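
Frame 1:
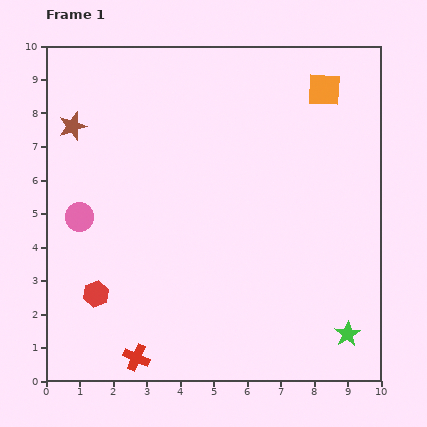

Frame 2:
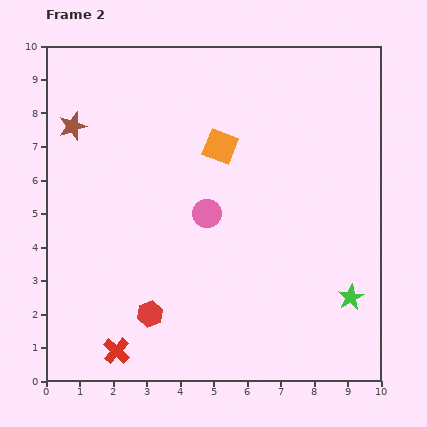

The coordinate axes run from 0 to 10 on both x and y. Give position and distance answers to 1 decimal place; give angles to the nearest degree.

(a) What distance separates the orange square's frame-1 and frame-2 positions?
3.5

The orange square moved from (8.3, 8.7) to (5.2, 7.0), a distance of √(3.1² + 1.7²) ≈ 3.5.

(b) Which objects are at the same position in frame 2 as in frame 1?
the brown star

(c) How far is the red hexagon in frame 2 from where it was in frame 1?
1.7

The red hexagon moved from (1.5, 2.6) to (3.1, 2.0), a distance of √(1.6² + 0.6²) ≈ 1.7.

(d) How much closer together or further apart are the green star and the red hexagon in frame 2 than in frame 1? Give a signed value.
-1.6

Distance in frame 1: 7.6. Distance in frame 2: 6.0.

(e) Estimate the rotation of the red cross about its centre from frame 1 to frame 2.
18° clockwise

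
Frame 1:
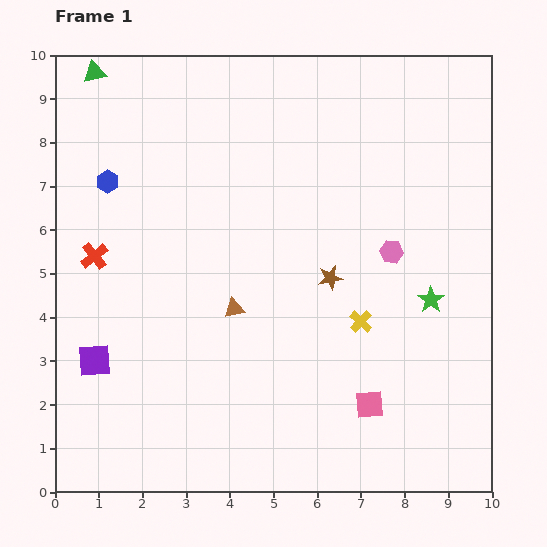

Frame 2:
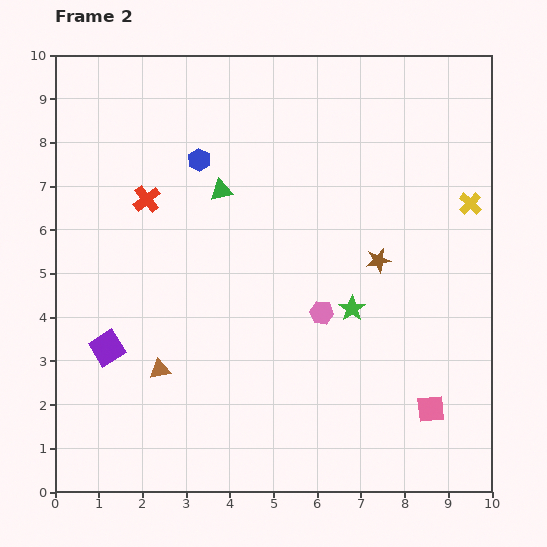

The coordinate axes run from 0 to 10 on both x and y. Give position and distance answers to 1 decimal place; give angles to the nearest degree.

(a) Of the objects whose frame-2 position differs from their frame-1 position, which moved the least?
the purple square

(moved 0.4)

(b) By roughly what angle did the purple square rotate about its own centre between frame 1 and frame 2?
28° counter-clockwise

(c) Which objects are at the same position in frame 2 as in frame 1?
none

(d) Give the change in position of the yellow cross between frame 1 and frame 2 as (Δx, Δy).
(2.5, 2.7)

The yellow cross was at (7.0, 3.9) in frame 1 and (9.5, 6.6) in frame 2.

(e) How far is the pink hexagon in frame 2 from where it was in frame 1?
2.1

The pink hexagon moved from (7.7, 5.5) to (6.1, 4.1), a distance of √(1.6² + 1.4²) ≈ 2.1.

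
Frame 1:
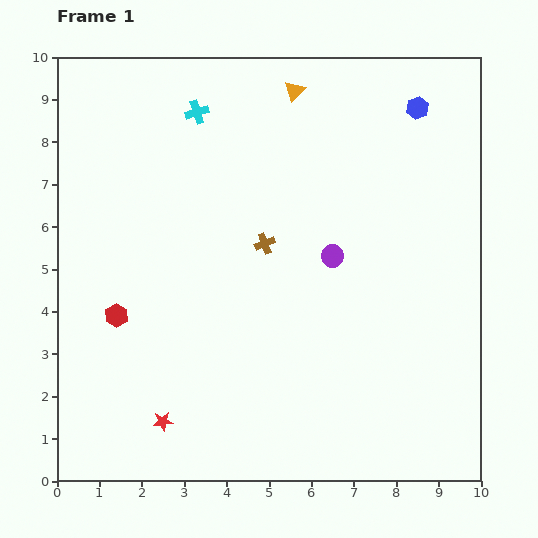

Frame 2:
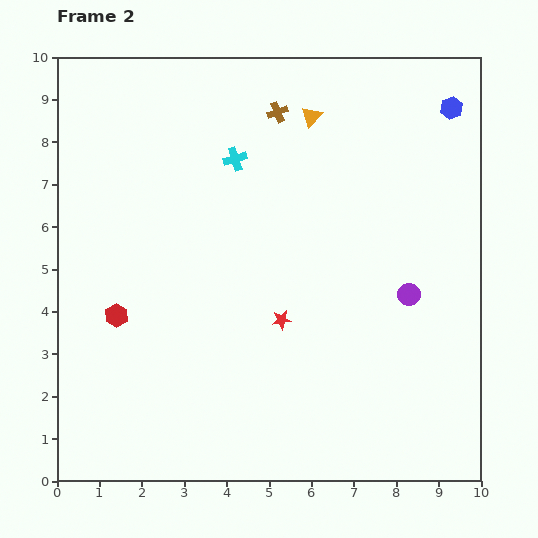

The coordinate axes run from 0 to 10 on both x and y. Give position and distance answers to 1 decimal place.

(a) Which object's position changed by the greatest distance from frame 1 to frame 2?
the red star

(moved 3.7; next 3.1)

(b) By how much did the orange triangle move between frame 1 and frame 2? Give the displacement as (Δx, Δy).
(0.4, -0.6)

The orange triangle was at (5.6, 9.2) in frame 1 and (6.0, 8.6) in frame 2.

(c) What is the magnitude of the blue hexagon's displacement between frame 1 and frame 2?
0.8

The blue hexagon moved from (8.5, 8.8) to (9.3, 8.8), a distance of √(0.8² + 0.0²) ≈ 0.8.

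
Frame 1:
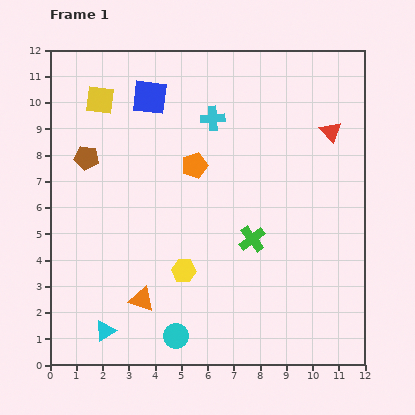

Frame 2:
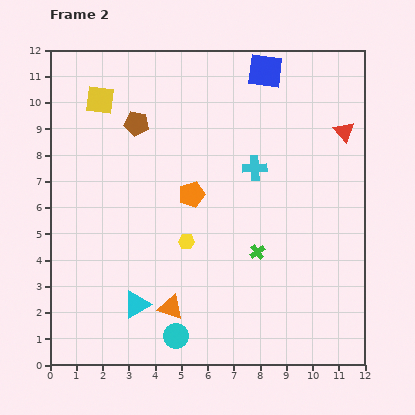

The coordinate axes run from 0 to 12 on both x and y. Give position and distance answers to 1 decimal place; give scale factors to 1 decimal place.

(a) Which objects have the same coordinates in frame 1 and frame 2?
the cyan circle, the yellow square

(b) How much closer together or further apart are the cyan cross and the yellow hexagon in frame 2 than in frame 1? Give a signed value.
-2.1

Distance in frame 1: 5.9. Distance in frame 2: 3.8.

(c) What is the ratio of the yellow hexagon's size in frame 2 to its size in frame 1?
0.6×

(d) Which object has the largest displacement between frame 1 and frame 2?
the blue square

(moved 4.5; next 2.5)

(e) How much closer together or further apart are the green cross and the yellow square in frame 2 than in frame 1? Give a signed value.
+0.4

Distance in frame 1: 7.9. Distance in frame 2: 8.3.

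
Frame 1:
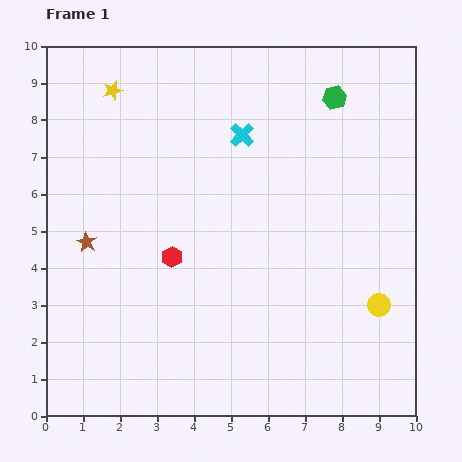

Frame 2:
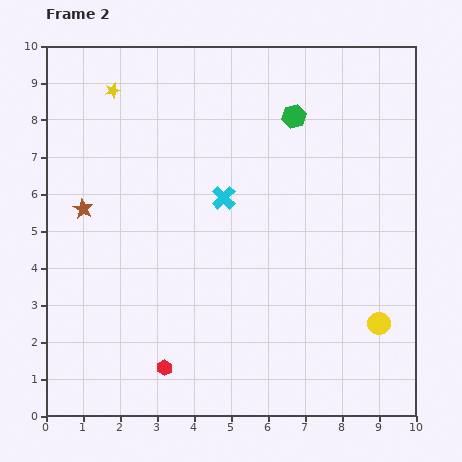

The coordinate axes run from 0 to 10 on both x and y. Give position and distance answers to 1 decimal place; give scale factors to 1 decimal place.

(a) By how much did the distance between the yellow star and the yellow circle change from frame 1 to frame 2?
+0.4

Distance in frame 1: 9.2. Distance in frame 2: 9.6.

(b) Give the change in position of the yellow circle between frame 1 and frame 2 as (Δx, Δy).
(0.0, -0.5)

The yellow circle was at (9.0, 3.0) in frame 1 and (9.0, 2.5) in frame 2.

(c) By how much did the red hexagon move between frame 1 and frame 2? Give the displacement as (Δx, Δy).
(-0.2, -3.0)

The red hexagon was at (3.4, 4.3) in frame 1 and (3.2, 1.3) in frame 2.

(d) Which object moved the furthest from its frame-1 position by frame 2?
the red hexagon

(moved 3.0; next 1.8)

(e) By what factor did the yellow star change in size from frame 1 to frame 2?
0.8×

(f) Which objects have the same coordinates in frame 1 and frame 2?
the yellow star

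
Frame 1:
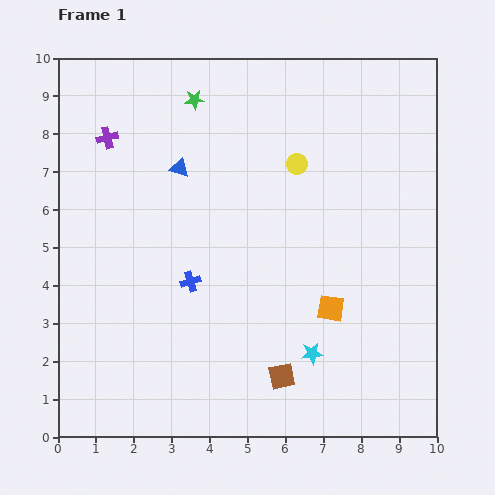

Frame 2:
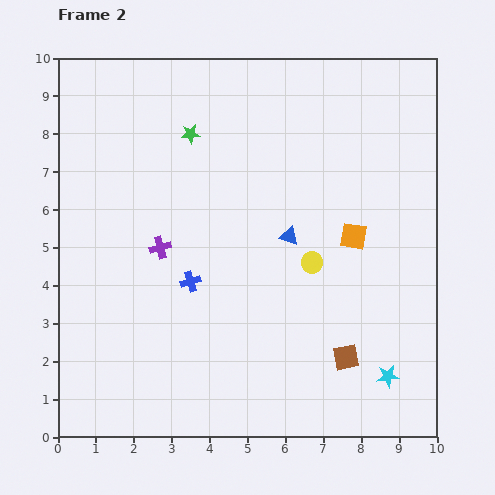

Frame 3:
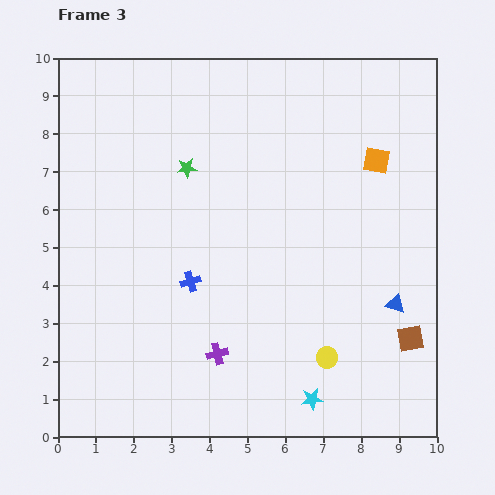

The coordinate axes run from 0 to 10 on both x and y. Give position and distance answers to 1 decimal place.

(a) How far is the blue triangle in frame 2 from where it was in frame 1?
3.4

The blue triangle moved from (3.2, 7.1) to (6.1, 5.3), a distance of √(2.9² + 1.8²) ≈ 3.4.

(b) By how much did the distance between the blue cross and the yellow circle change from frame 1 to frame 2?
-1.0

Distance in frame 1: 4.2. Distance in frame 2: 3.2.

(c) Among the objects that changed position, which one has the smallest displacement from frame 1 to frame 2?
the green star

(moved 0.9)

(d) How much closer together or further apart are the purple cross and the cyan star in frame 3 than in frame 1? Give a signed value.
-5.1

Distance in frame 1: 7.9. Distance in frame 3: 2.8.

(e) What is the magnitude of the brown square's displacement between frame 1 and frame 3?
3.5

The brown square moved from (5.9, 1.6) to (9.3, 2.6), a distance of √(3.4² + 1.0²) ≈ 3.5.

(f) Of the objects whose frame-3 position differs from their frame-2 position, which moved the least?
the green star

(moved 0.9)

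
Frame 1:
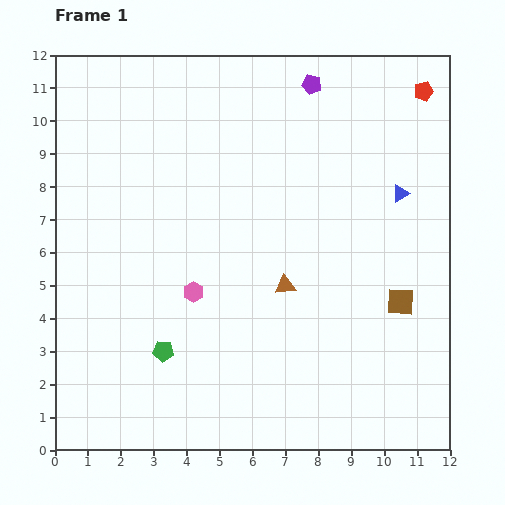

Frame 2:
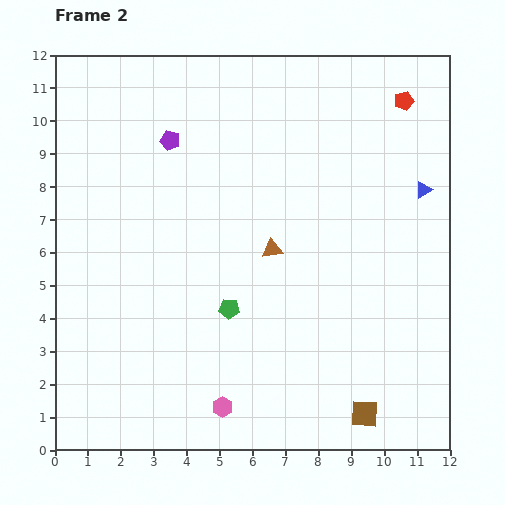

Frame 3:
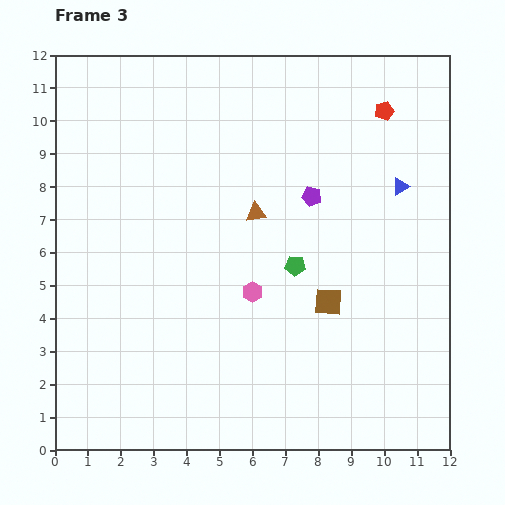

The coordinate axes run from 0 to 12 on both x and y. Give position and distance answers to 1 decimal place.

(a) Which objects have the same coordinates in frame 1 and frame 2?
none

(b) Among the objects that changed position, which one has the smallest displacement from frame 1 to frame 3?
the blue triangle

(moved 0.2)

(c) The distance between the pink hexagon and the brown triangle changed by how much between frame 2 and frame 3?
-2.6

Distance in frame 2: 5.0. Distance in frame 3: 2.4.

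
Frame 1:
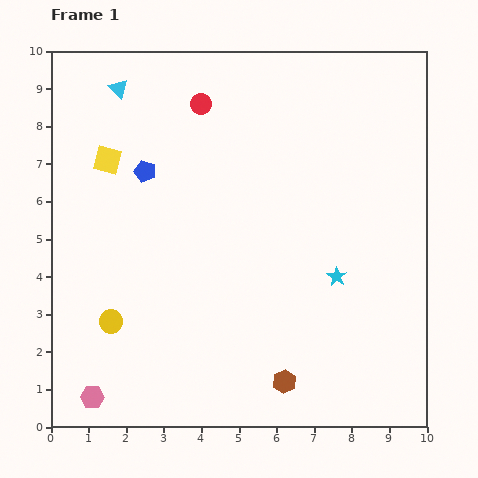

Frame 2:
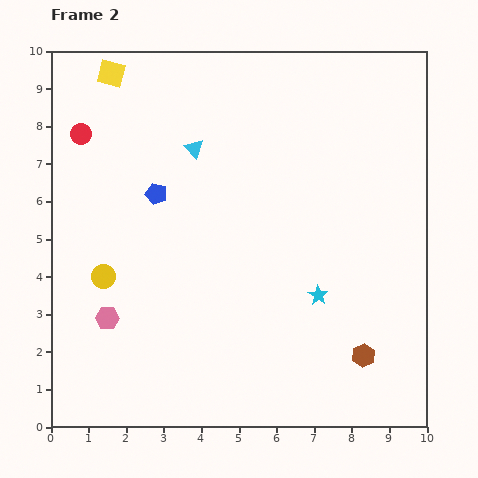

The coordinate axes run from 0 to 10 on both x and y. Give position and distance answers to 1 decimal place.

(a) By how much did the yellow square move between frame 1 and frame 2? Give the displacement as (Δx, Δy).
(0.1, 2.3)

The yellow square was at (1.5, 7.1) in frame 1 and (1.6, 9.4) in frame 2.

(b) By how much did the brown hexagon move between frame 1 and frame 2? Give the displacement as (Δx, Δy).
(2.1, 0.7)

The brown hexagon was at (6.2, 1.2) in frame 1 and (8.3, 1.9) in frame 2.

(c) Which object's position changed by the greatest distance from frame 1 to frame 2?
the red circle

(moved 3.3; next 2.6)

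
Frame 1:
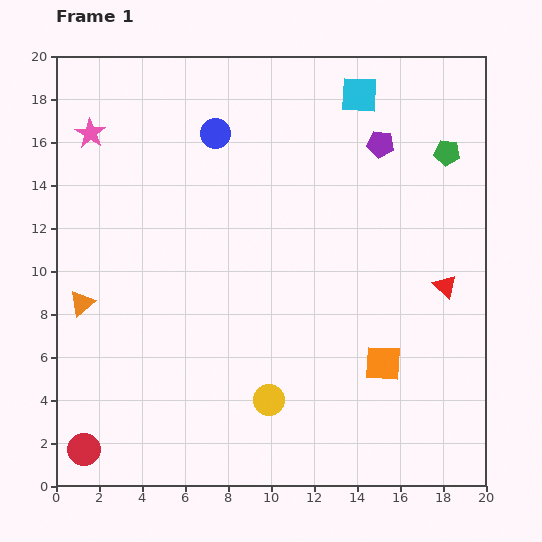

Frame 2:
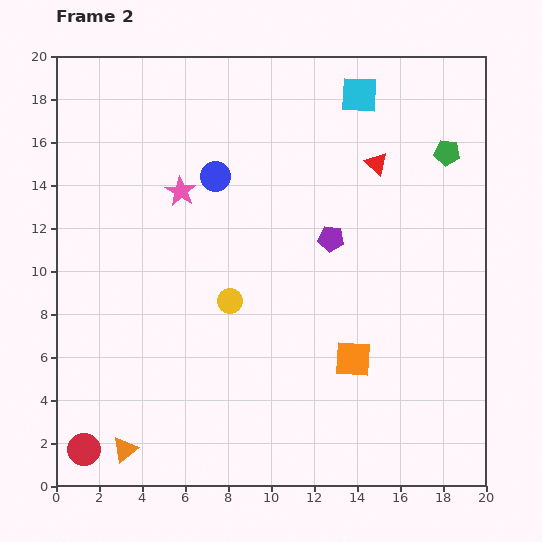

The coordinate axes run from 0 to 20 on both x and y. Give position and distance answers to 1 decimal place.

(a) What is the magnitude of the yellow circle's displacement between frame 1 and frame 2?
4.9

The yellow circle moved from (9.9, 4.0) to (8.1, 8.6), a distance of √(1.8² + 4.6²) ≈ 4.9.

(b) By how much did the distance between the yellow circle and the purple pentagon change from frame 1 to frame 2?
-7.5

Distance in frame 1: 13.0. Distance in frame 2: 5.5.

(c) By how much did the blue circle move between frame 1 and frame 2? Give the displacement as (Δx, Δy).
(0.0, -2.0)

The blue circle was at (7.4, 16.4) in frame 1 and (7.4, 14.4) in frame 2.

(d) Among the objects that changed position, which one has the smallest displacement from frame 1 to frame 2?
the orange square

(moved 1.4)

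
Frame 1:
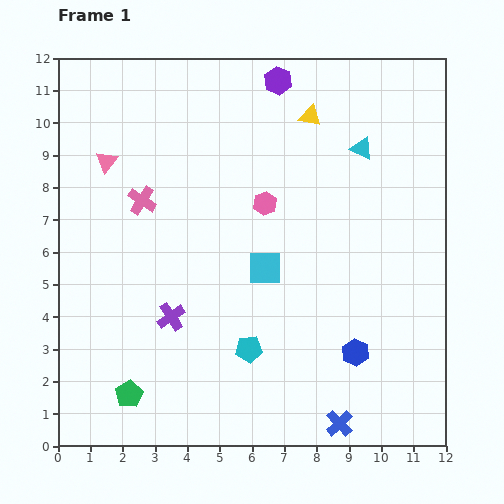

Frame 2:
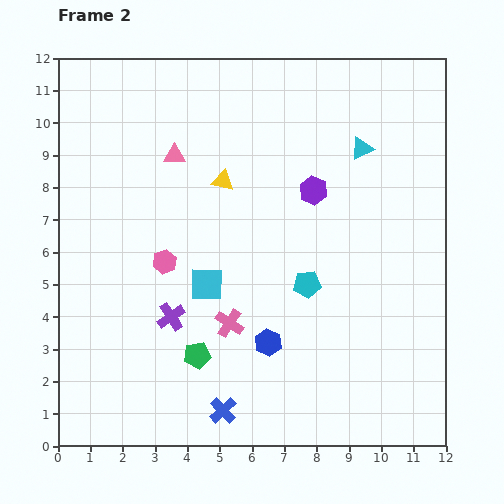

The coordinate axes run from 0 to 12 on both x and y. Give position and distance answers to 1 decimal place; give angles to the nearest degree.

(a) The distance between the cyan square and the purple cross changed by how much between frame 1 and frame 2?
-1.8

Distance in frame 1: 3.3. Distance in frame 2: 1.5.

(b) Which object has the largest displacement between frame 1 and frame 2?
the pink cross

(moved 4.7; next 3.6)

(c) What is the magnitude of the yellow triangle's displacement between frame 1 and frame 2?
3.4

The yellow triangle moved from (7.8, 10.2) to (5.1, 8.2), a distance of √(2.7² + 2.0²) ≈ 3.4.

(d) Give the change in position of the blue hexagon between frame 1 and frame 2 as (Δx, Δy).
(-2.7, 0.3)

The blue hexagon was at (9.2, 2.9) in frame 1 and (6.5, 3.2) in frame 2.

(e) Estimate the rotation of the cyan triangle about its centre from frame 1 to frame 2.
53° counter-clockwise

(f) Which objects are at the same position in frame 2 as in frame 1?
the cyan triangle, the purple cross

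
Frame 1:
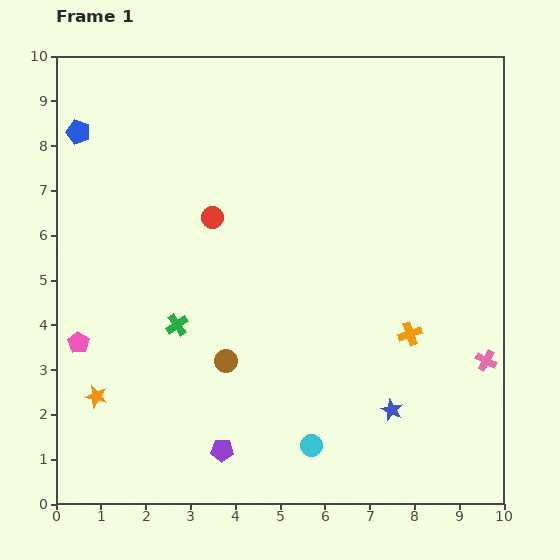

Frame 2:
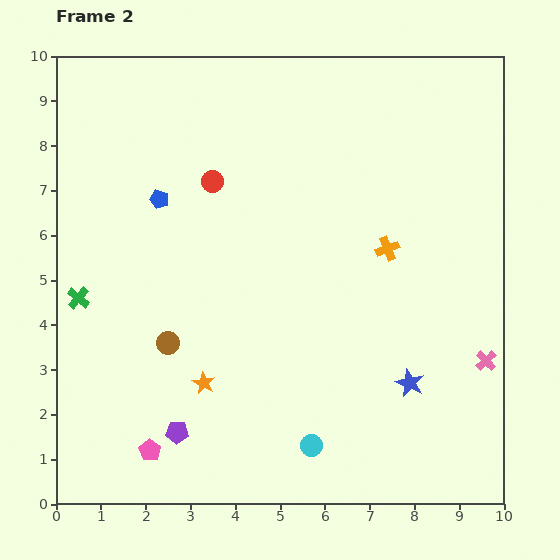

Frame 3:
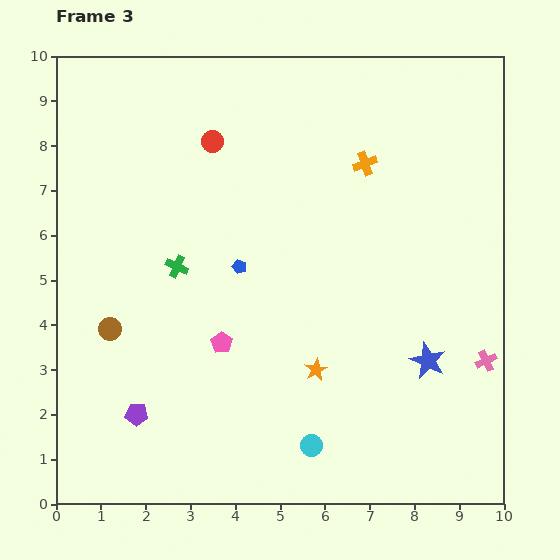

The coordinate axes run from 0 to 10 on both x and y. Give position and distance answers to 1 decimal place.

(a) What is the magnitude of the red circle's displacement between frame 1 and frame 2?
0.8

The red circle moved from (3.5, 6.4) to (3.5, 7.2), a distance of √(0.0² + 0.8²) ≈ 0.8.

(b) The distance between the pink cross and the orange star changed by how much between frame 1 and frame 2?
-2.4

Distance in frame 1: 8.7. Distance in frame 2: 6.3.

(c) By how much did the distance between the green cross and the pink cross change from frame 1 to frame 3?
+0.3

Distance in frame 1: 6.9. Distance in frame 3: 7.2.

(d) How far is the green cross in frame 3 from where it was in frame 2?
2.3

The green cross moved from (0.5, 4.6) to (2.7, 5.3), a distance of √(2.2² + 0.7²) ≈ 2.3.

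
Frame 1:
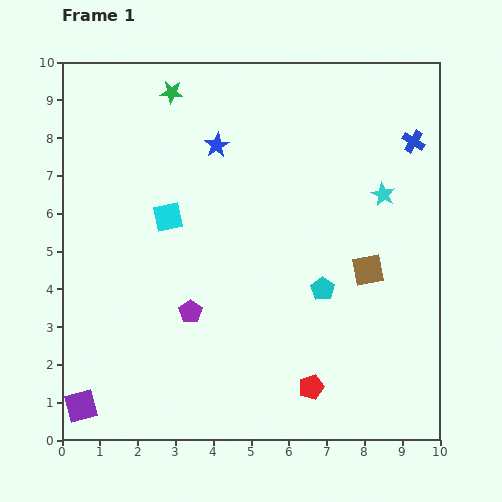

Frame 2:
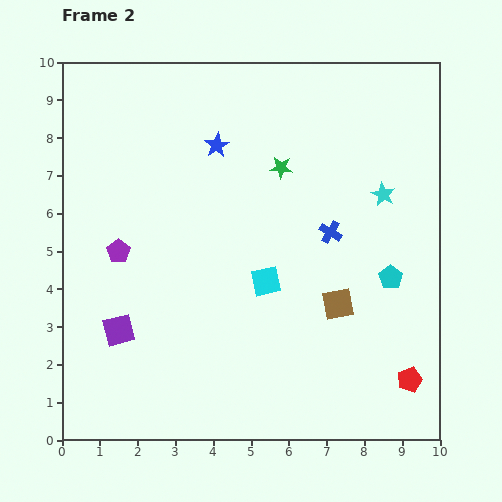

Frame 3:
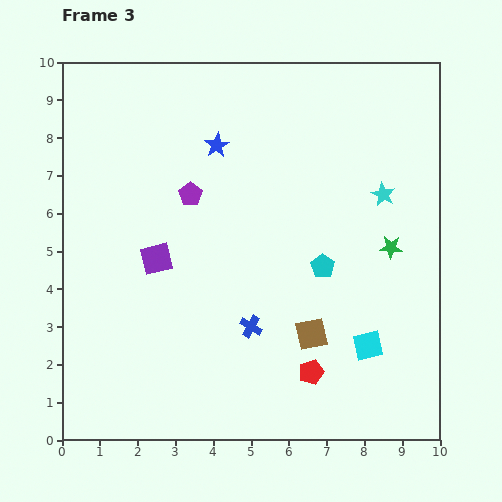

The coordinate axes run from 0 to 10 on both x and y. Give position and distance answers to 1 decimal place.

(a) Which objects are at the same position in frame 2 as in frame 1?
the cyan star, the blue star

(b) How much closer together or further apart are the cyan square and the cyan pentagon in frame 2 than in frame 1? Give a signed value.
-1.2

Distance in frame 1: 4.5. Distance in frame 2: 3.3.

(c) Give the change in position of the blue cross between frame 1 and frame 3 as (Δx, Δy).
(-4.3, -4.9)

The blue cross was at (9.3, 7.9) in frame 1 and (5.0, 3.0) in frame 3.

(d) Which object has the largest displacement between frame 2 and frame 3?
the green star

(moved 3.6; next 3.3)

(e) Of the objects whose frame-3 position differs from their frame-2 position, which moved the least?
the brown square

(moved 1.1)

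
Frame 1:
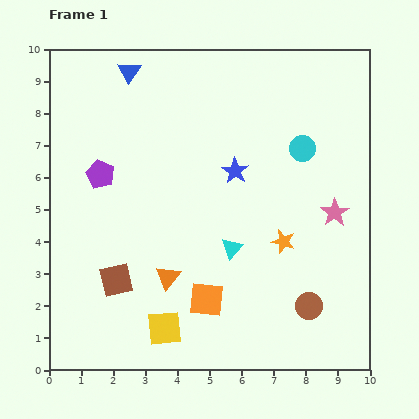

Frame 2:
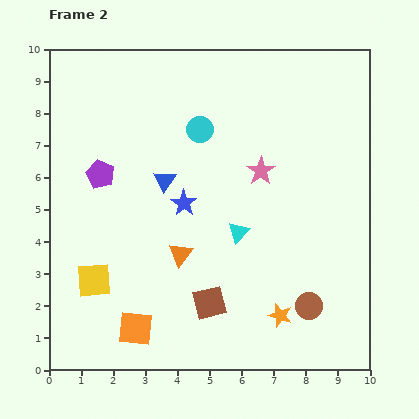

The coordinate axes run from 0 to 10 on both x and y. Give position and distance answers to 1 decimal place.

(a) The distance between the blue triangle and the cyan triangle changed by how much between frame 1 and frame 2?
-3.6

Distance in frame 1: 6.4. Distance in frame 2: 2.8.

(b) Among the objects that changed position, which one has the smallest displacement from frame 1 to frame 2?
the cyan triangle

(moved 0.5)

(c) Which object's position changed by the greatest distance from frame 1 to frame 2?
the blue triangle

(moved 3.6; next 3.3)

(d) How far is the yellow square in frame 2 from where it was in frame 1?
2.7

The yellow square moved from (3.6, 1.3) to (1.4, 2.8), a distance of √(2.2² + 1.5²) ≈ 2.7.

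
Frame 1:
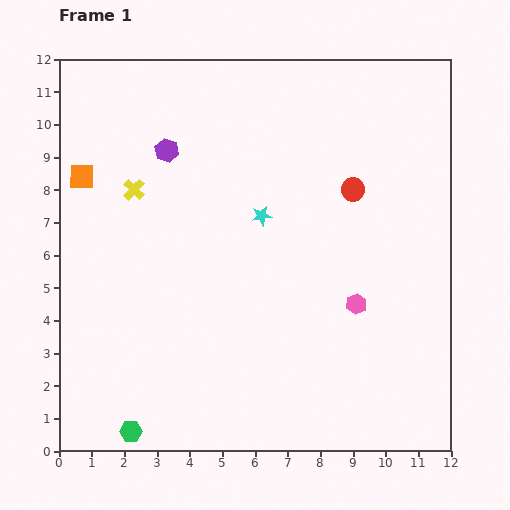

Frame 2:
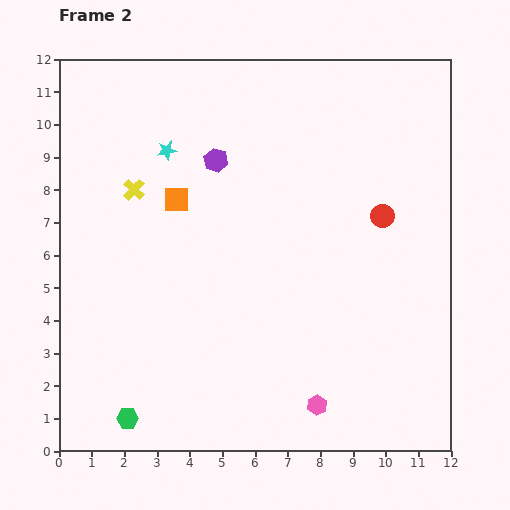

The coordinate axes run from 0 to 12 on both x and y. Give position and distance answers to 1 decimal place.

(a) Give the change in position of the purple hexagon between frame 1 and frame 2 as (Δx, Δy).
(1.5, -0.3)

The purple hexagon was at (3.3, 9.2) in frame 1 and (4.8, 8.9) in frame 2.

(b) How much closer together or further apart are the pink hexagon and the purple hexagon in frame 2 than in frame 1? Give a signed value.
+0.6

Distance in frame 1: 7.5. Distance in frame 2: 8.1.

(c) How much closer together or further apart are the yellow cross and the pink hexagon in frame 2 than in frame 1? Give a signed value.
+1.1

Distance in frame 1: 7.6. Distance in frame 2: 8.7.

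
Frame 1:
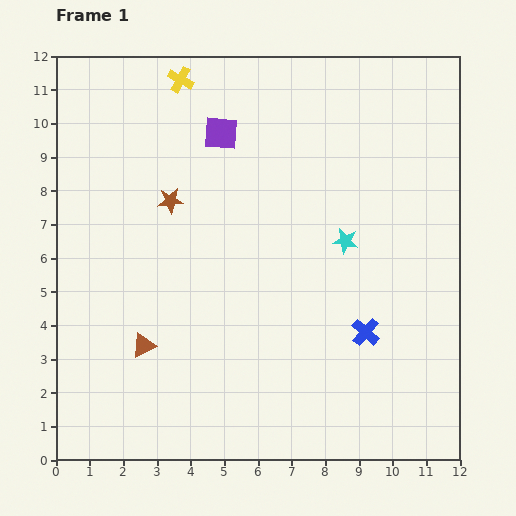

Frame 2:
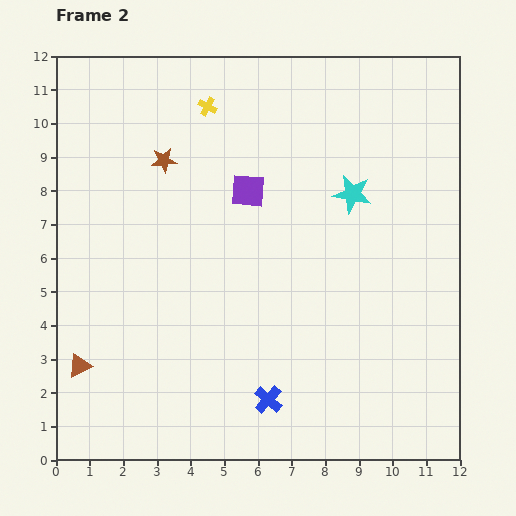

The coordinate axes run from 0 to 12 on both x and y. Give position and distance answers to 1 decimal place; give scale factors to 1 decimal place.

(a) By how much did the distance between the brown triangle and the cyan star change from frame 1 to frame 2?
+2.8

Distance in frame 1: 6.8. Distance in frame 2: 9.6.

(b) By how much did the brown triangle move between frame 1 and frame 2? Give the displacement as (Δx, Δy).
(-1.9, -0.6)

The brown triangle was at (2.6, 3.4) in frame 1 and (0.7, 2.8) in frame 2.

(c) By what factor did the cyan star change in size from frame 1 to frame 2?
1.5×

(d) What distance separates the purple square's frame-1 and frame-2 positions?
1.9

The purple square moved from (4.9, 9.7) to (5.7, 8.0), a distance of √(0.8² + 1.7²) ≈ 1.9.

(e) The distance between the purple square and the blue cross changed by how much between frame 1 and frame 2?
-1.1

Distance in frame 1: 7.3. Distance in frame 2: 6.2.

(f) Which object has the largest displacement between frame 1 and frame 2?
the blue cross

(moved 3.5; next 2.0)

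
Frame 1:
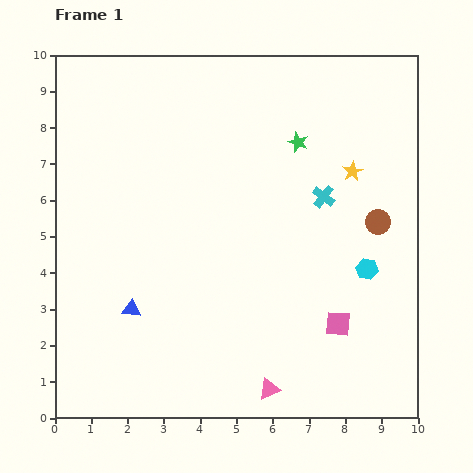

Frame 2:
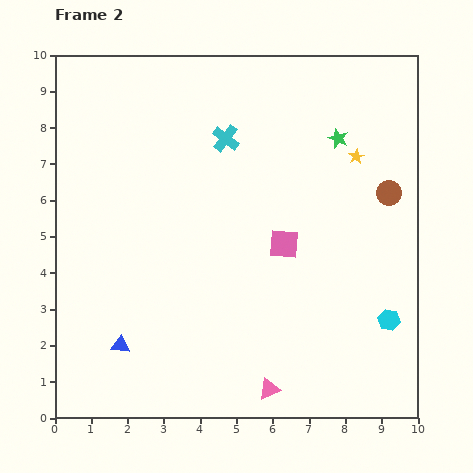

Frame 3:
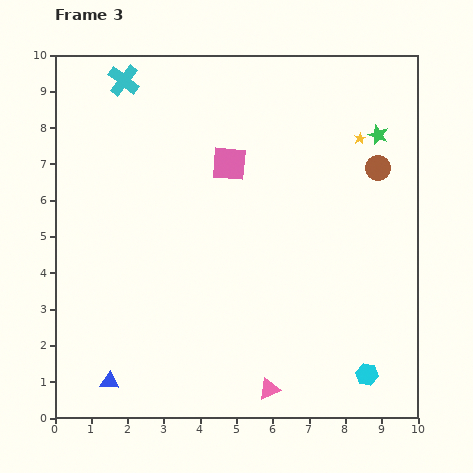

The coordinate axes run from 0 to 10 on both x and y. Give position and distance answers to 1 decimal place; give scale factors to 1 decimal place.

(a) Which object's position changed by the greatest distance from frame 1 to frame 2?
the cyan cross

(moved 3.1; next 2.7)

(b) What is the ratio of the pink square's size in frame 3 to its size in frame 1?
1.4×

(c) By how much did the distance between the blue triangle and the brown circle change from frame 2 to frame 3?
+1.0

Distance in frame 2: 8.5. Distance in frame 3: 9.5.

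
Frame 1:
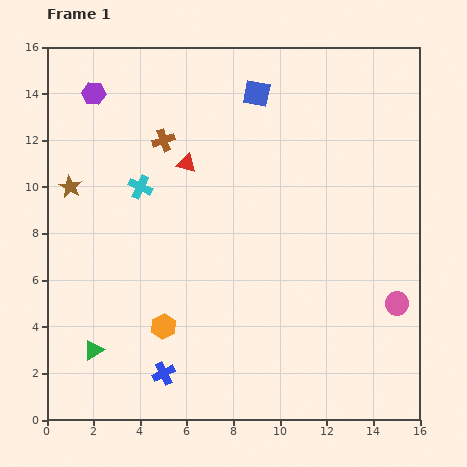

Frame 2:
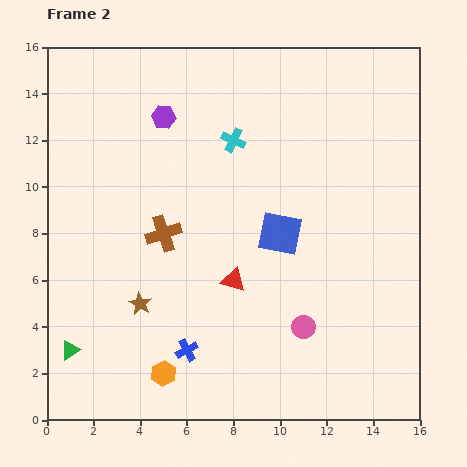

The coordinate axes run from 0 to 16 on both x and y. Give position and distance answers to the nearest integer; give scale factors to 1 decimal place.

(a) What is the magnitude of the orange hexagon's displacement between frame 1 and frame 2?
2

The orange hexagon moved from (5, 4) to (5, 2), a distance of √(0² + 2²) ≈ 2.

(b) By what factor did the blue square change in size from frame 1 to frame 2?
1.6×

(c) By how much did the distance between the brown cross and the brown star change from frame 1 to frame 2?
-1

Distance in frame 1: 4. Distance in frame 2: 3.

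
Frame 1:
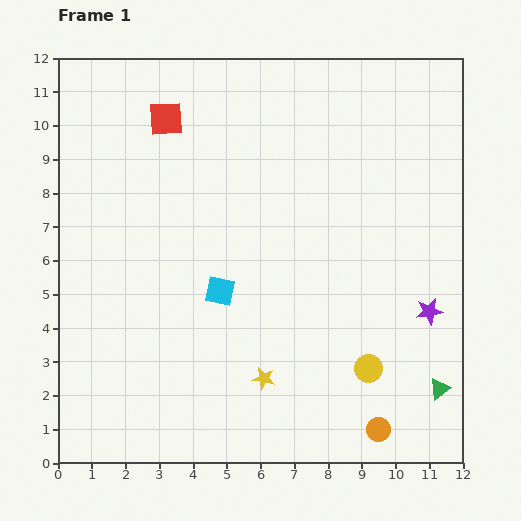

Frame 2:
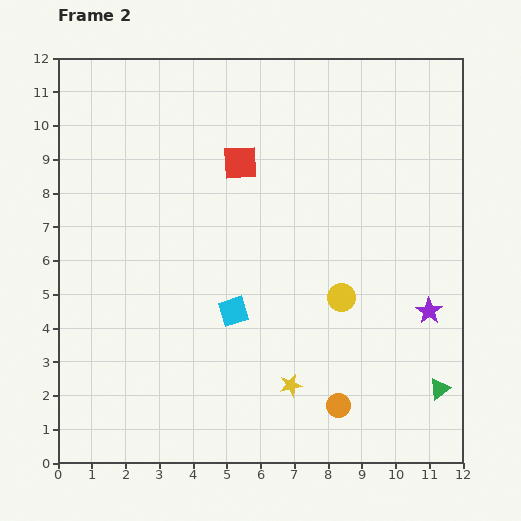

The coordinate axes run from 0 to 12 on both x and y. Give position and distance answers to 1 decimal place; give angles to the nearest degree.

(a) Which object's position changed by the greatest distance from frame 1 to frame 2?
the red square

(moved 2.6; next 2.2)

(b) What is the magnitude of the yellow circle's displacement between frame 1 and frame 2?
2.2

The yellow circle moved from (9.2, 2.8) to (8.4, 4.9), a distance of √(0.8² + 2.1²) ≈ 2.2.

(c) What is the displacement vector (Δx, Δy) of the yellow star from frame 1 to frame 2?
(0.8, -0.2)

The yellow star was at (6.1, 2.5) in frame 1 and (6.9, 2.3) in frame 2.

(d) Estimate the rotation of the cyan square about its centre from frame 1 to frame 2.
28° counter-clockwise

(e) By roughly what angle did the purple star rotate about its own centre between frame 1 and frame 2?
27° counter-clockwise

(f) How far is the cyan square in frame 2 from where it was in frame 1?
0.7

The cyan square moved from (4.8, 5.1) to (5.2, 4.5), a distance of √(0.4² + 0.6²) ≈ 0.7.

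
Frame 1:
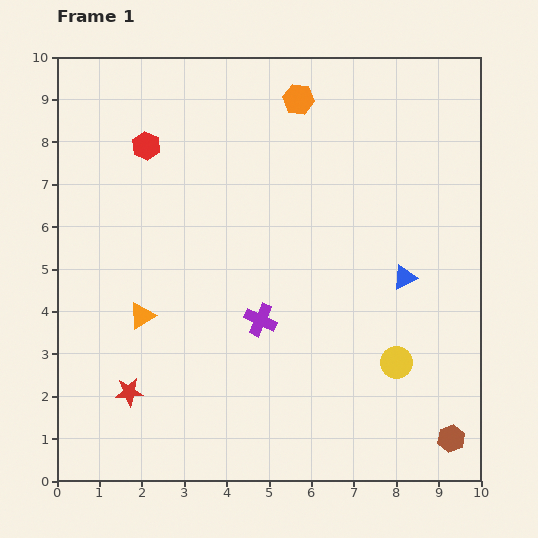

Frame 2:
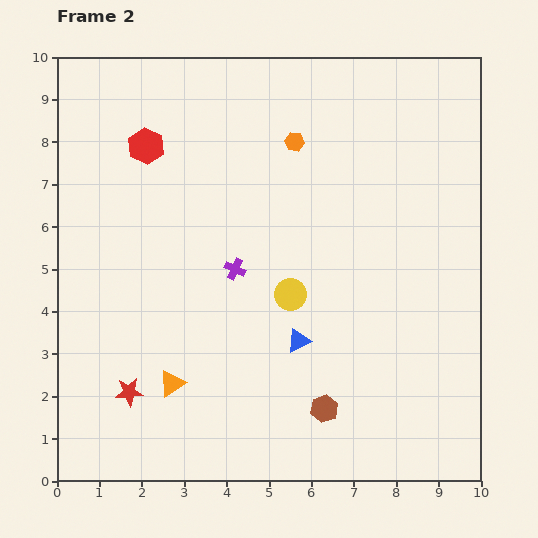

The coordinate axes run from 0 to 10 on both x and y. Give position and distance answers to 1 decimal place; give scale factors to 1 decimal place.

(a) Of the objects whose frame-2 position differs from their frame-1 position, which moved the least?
the orange hexagon

(moved 1.0)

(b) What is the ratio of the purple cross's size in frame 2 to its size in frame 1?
0.7×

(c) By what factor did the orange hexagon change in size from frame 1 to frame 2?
0.6×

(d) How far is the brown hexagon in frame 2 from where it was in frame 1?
3.1

The brown hexagon moved from (9.3, 1.0) to (6.3, 1.7), a distance of √(3.0² + 0.7²) ≈ 3.1.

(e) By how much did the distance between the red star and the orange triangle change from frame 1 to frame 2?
-0.8

Distance in frame 1: 1.8. Distance in frame 2: 1.0.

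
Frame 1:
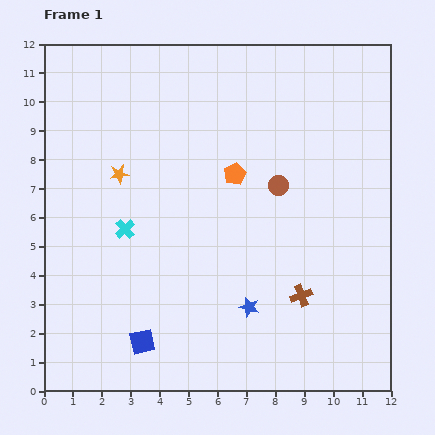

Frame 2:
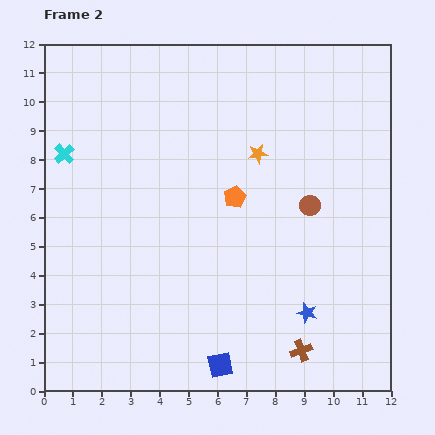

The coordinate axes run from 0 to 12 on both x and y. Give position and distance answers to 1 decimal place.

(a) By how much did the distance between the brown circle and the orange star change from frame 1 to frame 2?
-3.0

Distance in frame 1: 5.5. Distance in frame 2: 2.5.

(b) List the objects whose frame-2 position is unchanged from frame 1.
none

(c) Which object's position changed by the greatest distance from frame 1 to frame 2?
the orange star

(moved 4.9; next 3.3)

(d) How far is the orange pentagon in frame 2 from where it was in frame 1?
0.8

The orange pentagon moved from (6.6, 7.5) to (6.6, 6.7), a distance of √(0.0² + 0.8²) ≈ 0.8.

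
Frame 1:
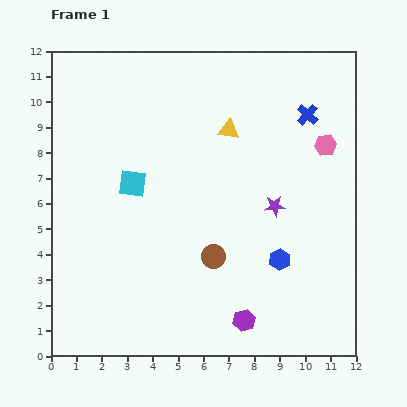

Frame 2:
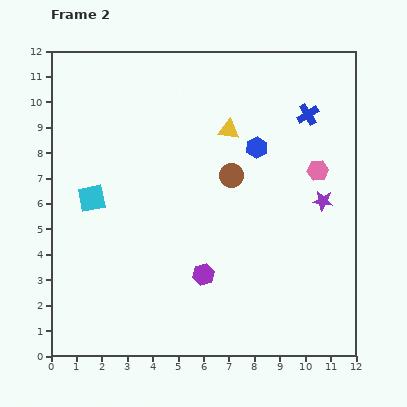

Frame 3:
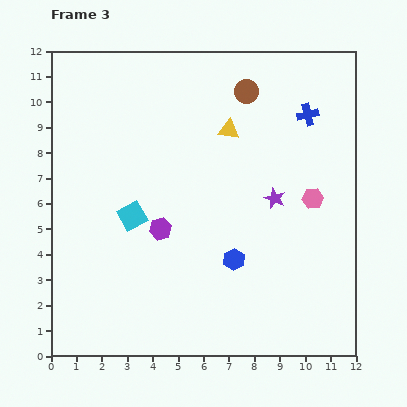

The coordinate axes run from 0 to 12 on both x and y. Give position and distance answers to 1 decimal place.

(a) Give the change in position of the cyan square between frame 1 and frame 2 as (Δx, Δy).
(-1.6, -0.6)

The cyan square was at (3.2, 6.8) in frame 1 and (1.6, 6.2) in frame 2.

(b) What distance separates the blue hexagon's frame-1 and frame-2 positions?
4.5

The blue hexagon moved from (9.0, 3.8) to (8.1, 8.2), a distance of √(0.9² + 4.4²) ≈ 4.5.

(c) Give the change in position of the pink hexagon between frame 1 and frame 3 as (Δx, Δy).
(-0.5, -2.1)

The pink hexagon was at (10.8, 8.3) in frame 1 and (10.3, 6.2) in frame 3.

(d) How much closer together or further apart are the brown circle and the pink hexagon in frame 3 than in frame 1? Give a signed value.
-1.3

Distance in frame 1: 6.2. Distance in frame 3: 4.9.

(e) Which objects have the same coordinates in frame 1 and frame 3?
the yellow triangle, the blue cross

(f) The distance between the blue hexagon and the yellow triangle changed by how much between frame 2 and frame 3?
+3.8

Distance in frame 2: 1.3. Distance in frame 3: 5.1.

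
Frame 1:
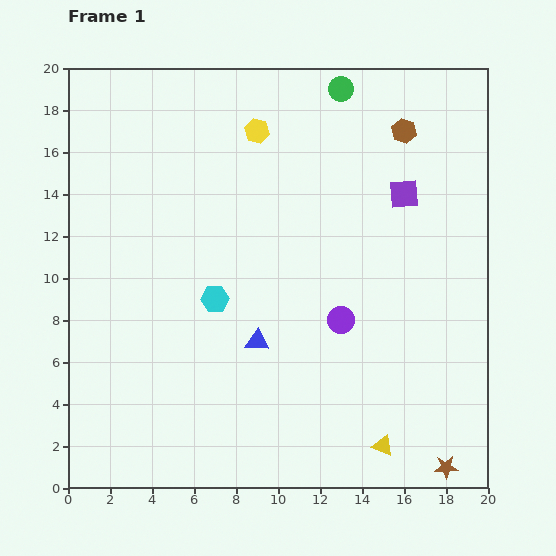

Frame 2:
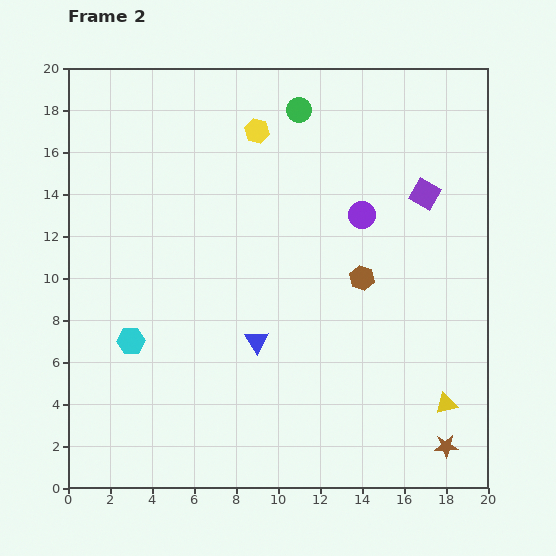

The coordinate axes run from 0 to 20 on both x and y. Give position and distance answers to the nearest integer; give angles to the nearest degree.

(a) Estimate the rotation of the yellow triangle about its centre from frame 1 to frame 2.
38° counter-clockwise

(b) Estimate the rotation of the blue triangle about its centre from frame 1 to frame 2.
54° clockwise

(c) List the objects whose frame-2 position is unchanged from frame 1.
the yellow hexagon, the blue triangle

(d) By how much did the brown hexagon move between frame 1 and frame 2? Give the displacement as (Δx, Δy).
(-2, -7)

The brown hexagon was at (16, 17) in frame 1 and (14, 10) in frame 2.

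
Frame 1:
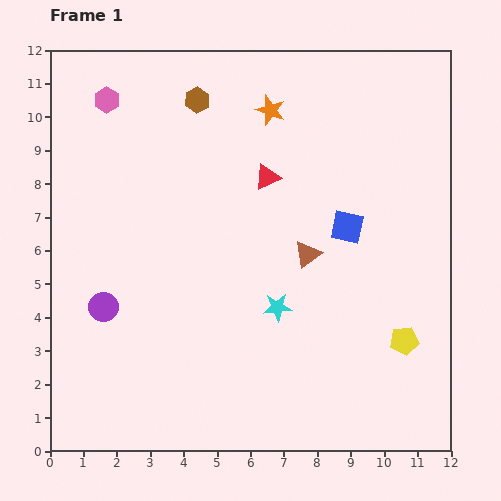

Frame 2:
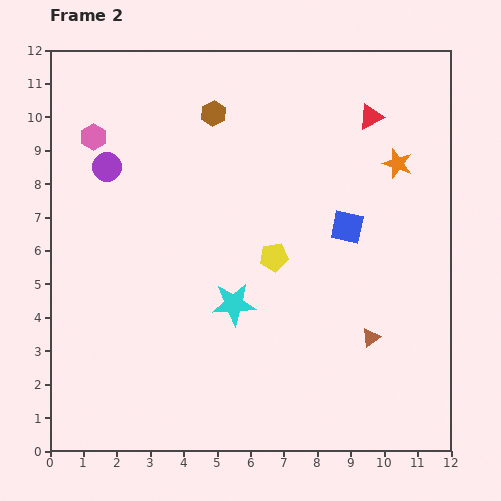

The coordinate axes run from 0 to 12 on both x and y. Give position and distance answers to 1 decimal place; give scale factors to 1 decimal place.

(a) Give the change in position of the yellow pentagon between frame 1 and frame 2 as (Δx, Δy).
(-3.9, 2.5)

The yellow pentagon was at (10.6, 3.3) in frame 1 and (6.7, 5.8) in frame 2.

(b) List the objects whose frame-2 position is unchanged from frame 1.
the blue square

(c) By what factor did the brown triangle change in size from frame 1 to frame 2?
0.7×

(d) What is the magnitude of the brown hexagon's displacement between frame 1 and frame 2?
0.6

The brown hexagon moved from (4.4, 10.5) to (4.9, 10.1), a distance of √(0.5² + 0.4²) ≈ 0.6.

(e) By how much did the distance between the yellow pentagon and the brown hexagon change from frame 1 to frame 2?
-4.8

Distance in frame 1: 9.5. Distance in frame 2: 4.7.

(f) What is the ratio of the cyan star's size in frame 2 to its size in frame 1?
1.5×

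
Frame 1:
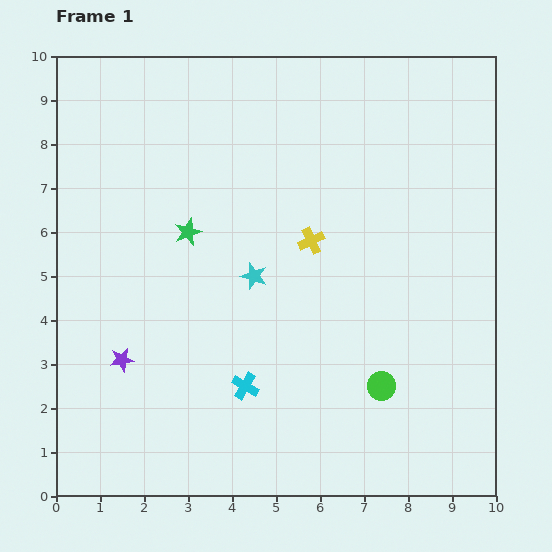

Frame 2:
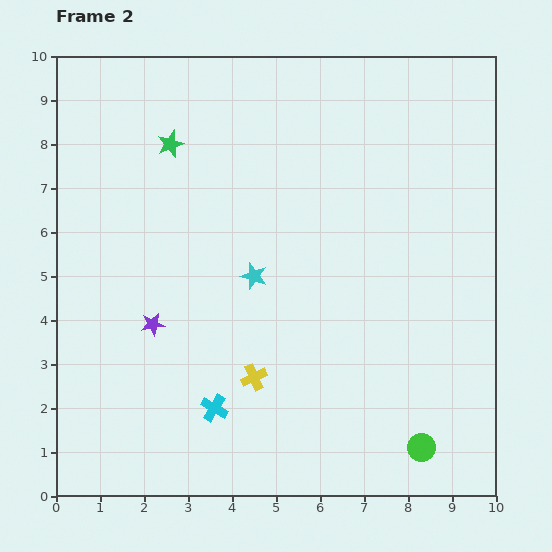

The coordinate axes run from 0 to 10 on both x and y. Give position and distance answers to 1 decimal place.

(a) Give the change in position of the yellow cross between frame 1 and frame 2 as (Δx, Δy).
(-1.3, -3.1)

The yellow cross was at (5.8, 5.8) in frame 1 and (4.5, 2.7) in frame 2.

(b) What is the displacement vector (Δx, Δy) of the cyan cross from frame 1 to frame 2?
(-0.7, -0.5)

The cyan cross was at (4.3, 2.5) in frame 1 and (3.6, 2.0) in frame 2.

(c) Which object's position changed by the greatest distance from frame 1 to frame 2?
the yellow cross

(moved 3.4; next 2.0)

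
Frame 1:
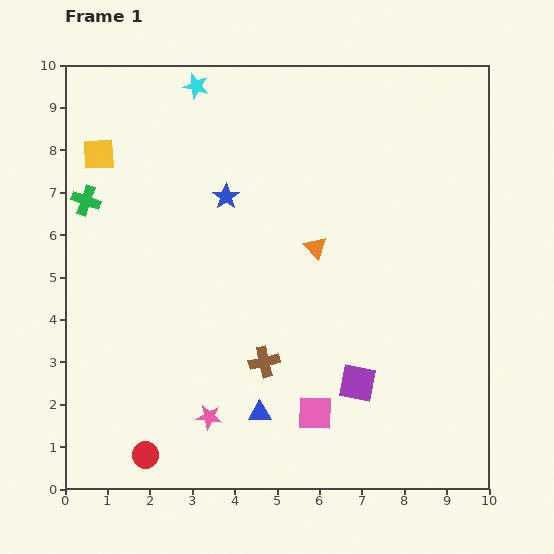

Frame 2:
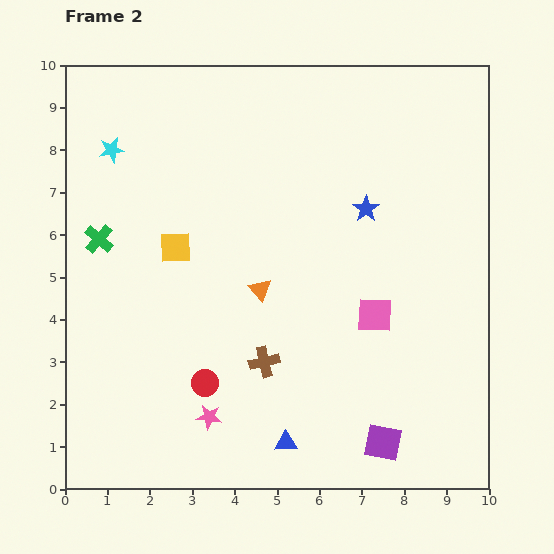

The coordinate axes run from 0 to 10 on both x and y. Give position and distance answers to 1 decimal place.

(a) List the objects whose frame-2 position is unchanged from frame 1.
the brown cross, the pink star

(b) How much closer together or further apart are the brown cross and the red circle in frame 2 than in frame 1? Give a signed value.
-2.1

Distance in frame 1: 3.6. Distance in frame 2: 1.5.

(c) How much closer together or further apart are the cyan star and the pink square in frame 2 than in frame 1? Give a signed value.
-0.9

Distance in frame 1: 8.2. Distance in frame 2: 7.3.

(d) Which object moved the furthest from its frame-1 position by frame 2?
the blue star

(moved 3.3; next 2.8)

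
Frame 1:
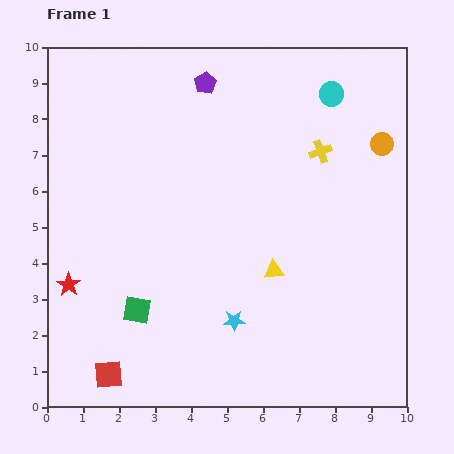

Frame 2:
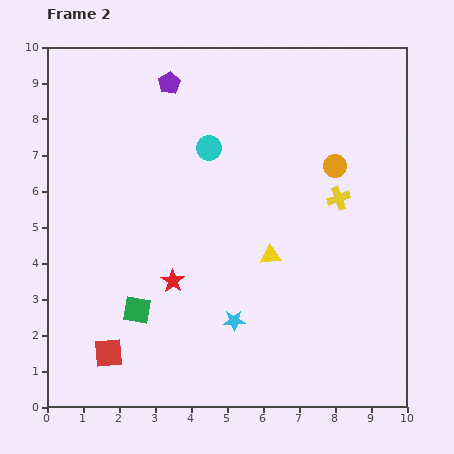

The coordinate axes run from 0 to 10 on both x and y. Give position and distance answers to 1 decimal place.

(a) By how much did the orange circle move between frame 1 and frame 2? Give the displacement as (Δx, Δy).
(-1.3, -0.6)

The orange circle was at (9.3, 7.3) in frame 1 and (8.0, 6.7) in frame 2.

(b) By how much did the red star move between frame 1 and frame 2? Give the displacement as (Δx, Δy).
(2.9, 0.1)

The red star was at (0.6, 3.4) in frame 1 and (3.5, 3.5) in frame 2.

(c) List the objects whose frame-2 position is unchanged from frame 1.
the green square, the cyan star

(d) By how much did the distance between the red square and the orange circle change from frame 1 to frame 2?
-1.7

Distance in frame 1: 9.9. Distance in frame 2: 8.2.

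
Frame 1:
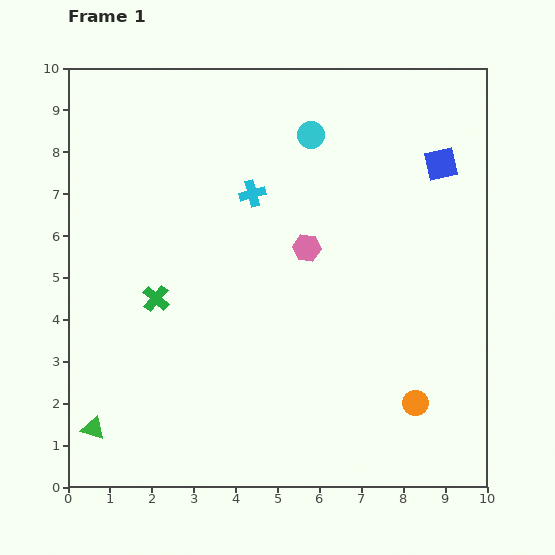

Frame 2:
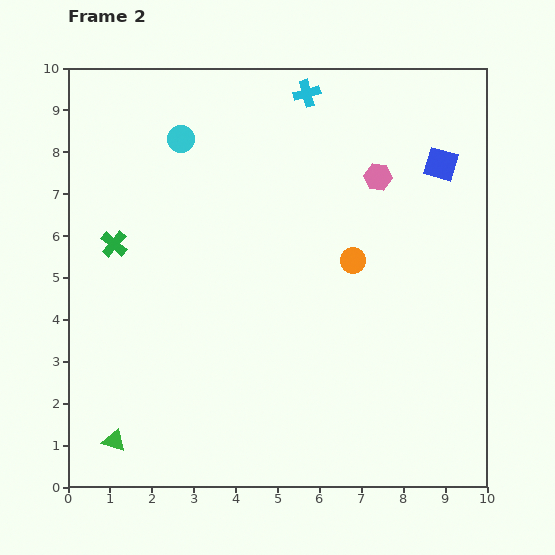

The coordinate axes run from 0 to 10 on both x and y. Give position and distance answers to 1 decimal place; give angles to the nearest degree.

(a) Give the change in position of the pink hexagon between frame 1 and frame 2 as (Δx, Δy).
(1.7, 1.7)

The pink hexagon was at (5.7, 5.7) in frame 1 and (7.4, 7.4) in frame 2.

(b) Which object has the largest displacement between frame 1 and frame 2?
the orange circle

(moved 3.7; next 3.1)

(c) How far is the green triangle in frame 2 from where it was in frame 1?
0.6

The green triangle moved from (0.6, 1.4) to (1.1, 1.1), a distance of √(0.5² + 0.3²) ≈ 0.6.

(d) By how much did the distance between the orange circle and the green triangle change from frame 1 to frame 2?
-0.6

Distance in frame 1: 7.7. Distance in frame 2: 7.1.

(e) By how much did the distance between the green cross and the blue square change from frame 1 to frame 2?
+0.5

Distance in frame 1: 7.5. Distance in frame 2: 8.0.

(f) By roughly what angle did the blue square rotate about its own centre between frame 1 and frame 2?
29° clockwise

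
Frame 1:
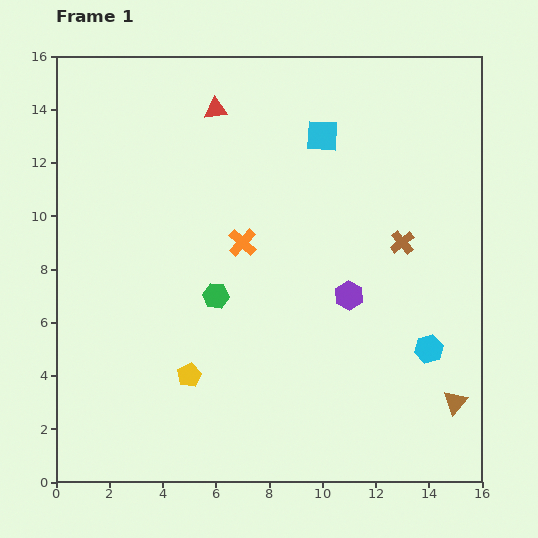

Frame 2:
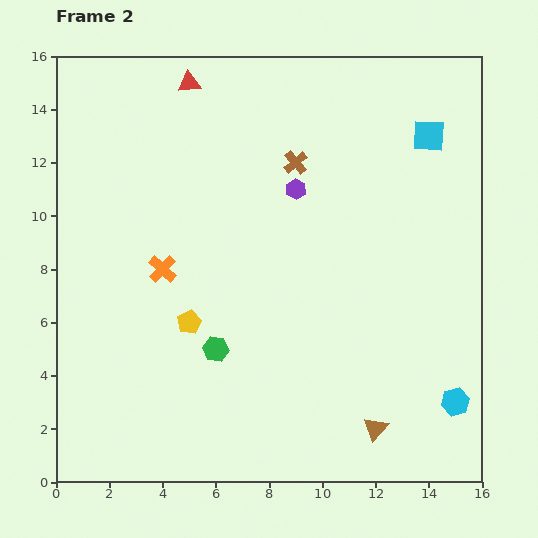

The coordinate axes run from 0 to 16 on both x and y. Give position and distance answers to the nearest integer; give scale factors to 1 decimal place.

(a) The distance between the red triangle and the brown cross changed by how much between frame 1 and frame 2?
-4

Distance in frame 1: 9. Distance in frame 2: 5.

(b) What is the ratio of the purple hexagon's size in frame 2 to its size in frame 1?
0.7×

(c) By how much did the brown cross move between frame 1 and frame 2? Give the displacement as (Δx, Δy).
(-4, 3)

The brown cross was at (13, 9) in frame 1 and (9, 12) in frame 2.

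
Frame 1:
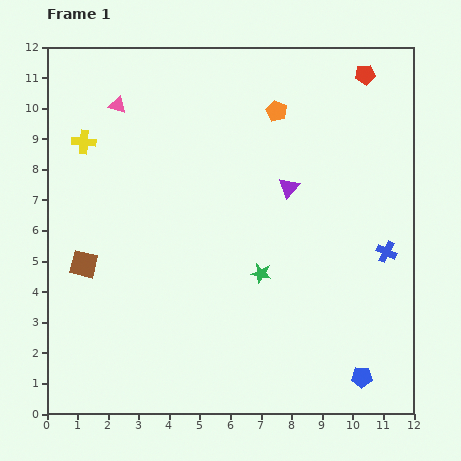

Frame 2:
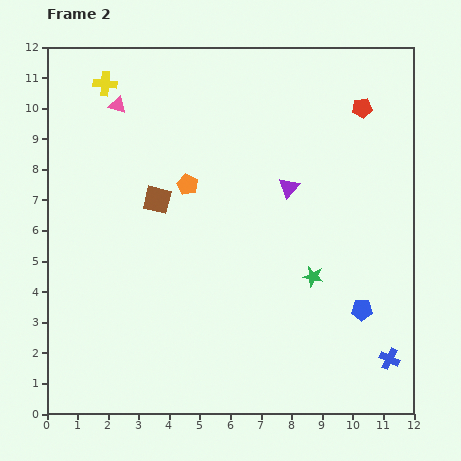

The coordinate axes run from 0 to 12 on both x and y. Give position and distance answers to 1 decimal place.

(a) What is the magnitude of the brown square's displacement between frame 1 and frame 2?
3.2

The brown square moved from (1.2, 4.9) to (3.6, 7.0), a distance of √(2.4² + 2.1²) ≈ 3.2.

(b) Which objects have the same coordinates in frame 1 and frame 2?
the pink triangle, the purple triangle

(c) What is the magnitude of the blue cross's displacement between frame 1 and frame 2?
3.5

The blue cross moved from (11.1, 5.3) to (11.2, 1.8), a distance of √(0.1² + 3.5²) ≈ 3.5.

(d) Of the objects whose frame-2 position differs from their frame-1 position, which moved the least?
the red pentagon

(moved 1.1)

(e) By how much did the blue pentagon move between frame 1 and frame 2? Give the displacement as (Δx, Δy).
(0.0, 2.2)

The blue pentagon was at (10.3, 1.2) in frame 1 and (10.3, 3.4) in frame 2.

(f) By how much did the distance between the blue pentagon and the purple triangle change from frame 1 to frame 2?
-1.9

Distance in frame 1: 6.6. Distance in frame 2: 4.7.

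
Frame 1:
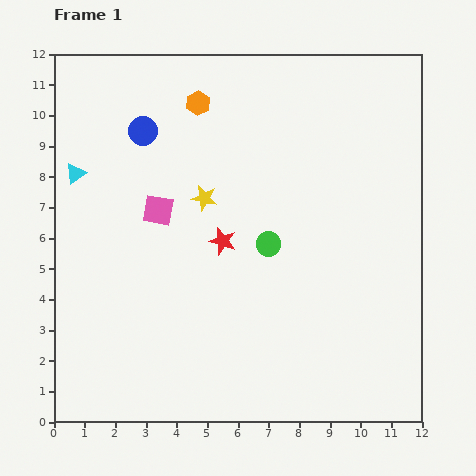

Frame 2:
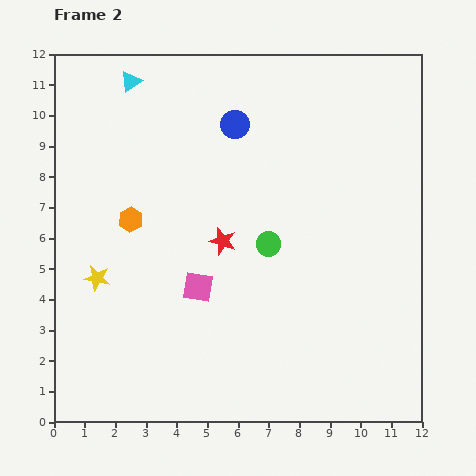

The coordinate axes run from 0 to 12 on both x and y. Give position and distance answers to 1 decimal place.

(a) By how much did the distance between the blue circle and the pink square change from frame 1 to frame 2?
+2.8

Distance in frame 1: 2.6. Distance in frame 2: 5.4.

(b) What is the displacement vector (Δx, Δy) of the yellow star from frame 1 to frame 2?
(-3.5, -2.6)

The yellow star was at (4.9, 7.3) in frame 1 and (1.4, 4.7) in frame 2.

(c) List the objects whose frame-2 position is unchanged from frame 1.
the green circle, the red star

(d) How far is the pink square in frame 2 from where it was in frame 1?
2.8

The pink square moved from (3.4, 6.9) to (4.7, 4.4), a distance of √(1.3² + 2.5²) ≈ 2.8.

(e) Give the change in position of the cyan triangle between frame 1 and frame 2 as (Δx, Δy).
(1.8, 3.0)

The cyan triangle was at (0.7, 8.1) in frame 1 and (2.5, 11.1) in frame 2.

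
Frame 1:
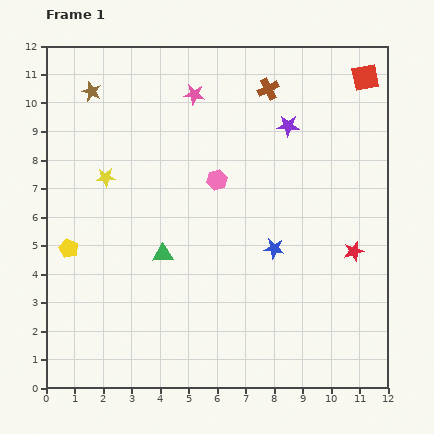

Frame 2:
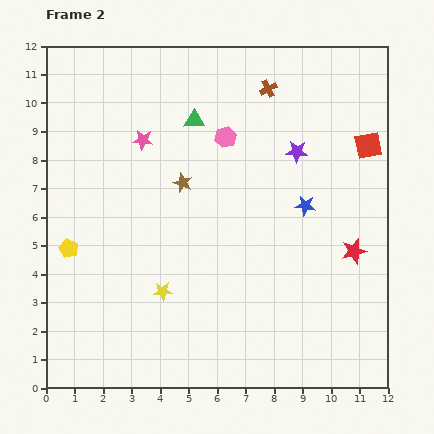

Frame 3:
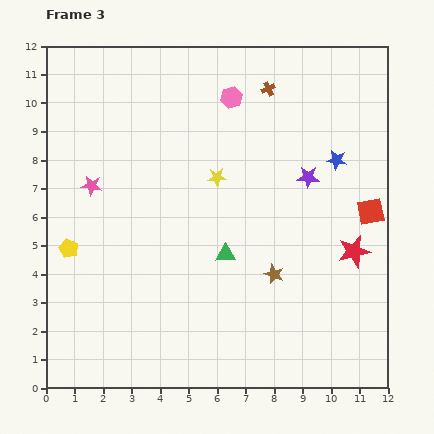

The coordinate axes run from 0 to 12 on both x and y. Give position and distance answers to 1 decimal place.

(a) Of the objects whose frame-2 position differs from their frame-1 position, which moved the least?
the purple star

(moved 0.9)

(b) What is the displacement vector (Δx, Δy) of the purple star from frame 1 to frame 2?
(0.3, -0.9)

The purple star was at (8.5, 9.2) in frame 1 and (8.8, 8.3) in frame 2.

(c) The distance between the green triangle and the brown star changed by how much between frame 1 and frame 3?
-4.4

Distance in frame 1: 6.2. Distance in frame 3: 1.8.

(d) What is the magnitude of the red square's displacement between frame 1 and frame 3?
4.7

The red square moved from (11.2, 10.9) to (11.4, 6.2), a distance of √(0.2² + 4.7²) ≈ 4.7.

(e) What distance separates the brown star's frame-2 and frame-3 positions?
4.5

The brown star moved from (4.8, 7.2) to (8.0, 4.0), a distance of √(3.2² + 3.2²) ≈ 4.5.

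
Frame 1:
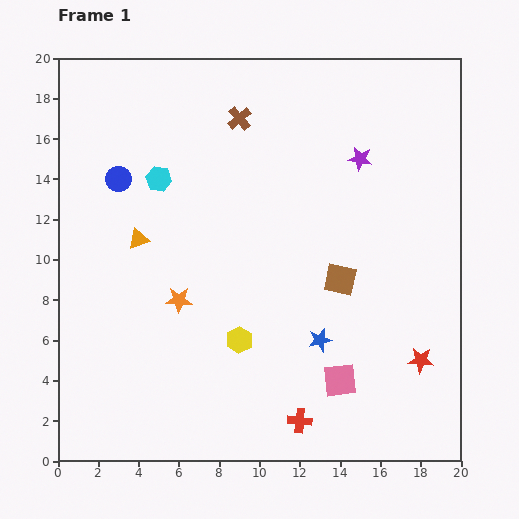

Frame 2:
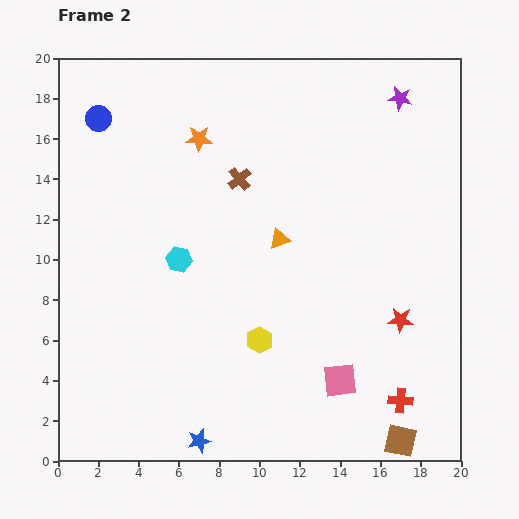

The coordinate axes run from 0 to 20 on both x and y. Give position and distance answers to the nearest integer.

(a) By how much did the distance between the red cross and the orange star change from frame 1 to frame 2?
+8

Distance in frame 1: 8. Distance in frame 2: 16.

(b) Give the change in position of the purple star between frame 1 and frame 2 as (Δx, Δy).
(2, 3)

The purple star was at (15, 15) in frame 1 and (17, 18) in frame 2.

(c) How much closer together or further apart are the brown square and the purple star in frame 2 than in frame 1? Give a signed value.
+11

Distance in frame 1: 6. Distance in frame 2: 17.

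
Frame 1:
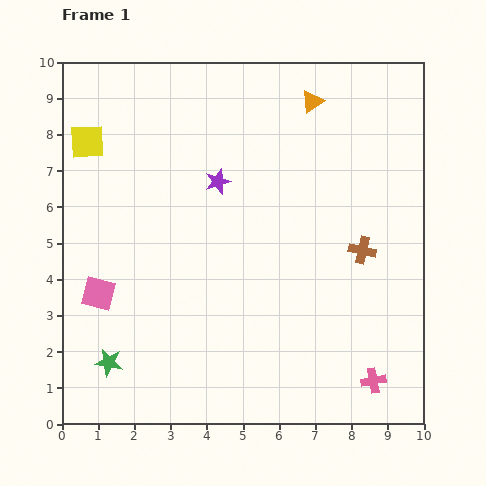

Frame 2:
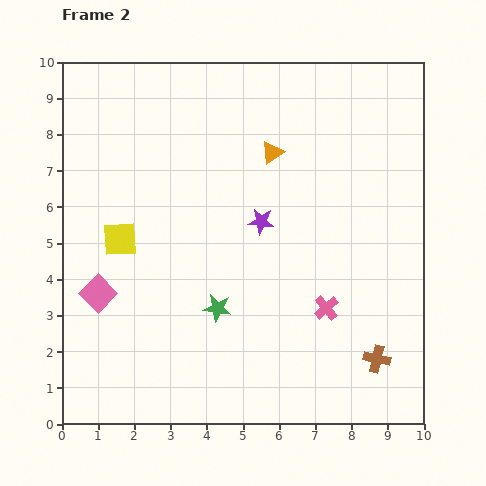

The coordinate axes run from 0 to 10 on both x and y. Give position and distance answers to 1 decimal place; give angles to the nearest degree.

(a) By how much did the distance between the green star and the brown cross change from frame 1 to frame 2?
-3.1

Distance in frame 1: 7.7. Distance in frame 2: 4.6.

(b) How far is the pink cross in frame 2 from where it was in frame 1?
2.4

The pink cross moved from (8.6, 1.2) to (7.3, 3.2), a distance of √(1.3² + 2.0²) ≈ 2.4.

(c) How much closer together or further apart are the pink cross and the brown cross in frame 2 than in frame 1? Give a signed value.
-1.6

Distance in frame 1: 3.6. Distance in frame 2: 2.0.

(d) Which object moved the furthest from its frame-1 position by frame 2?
the green star

(moved 3.4; next 3.0)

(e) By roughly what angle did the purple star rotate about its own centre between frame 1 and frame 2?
24° clockwise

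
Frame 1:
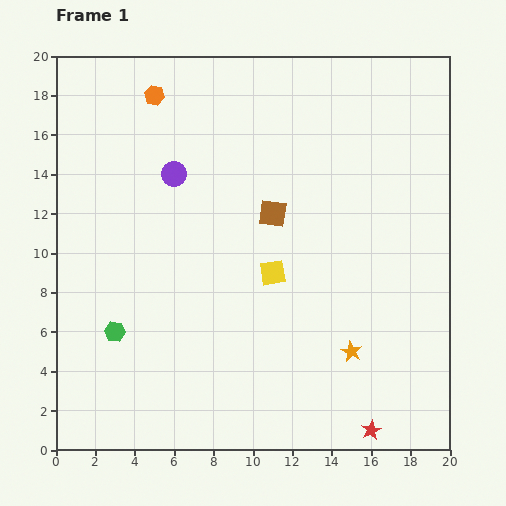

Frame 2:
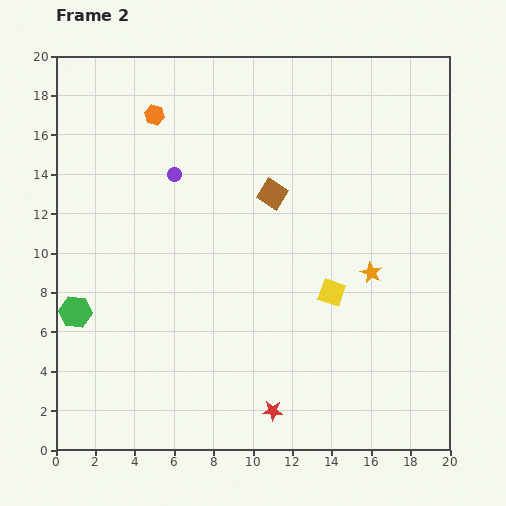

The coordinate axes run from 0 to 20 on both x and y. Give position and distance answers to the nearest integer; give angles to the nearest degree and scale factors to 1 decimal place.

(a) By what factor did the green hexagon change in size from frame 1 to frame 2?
1.6×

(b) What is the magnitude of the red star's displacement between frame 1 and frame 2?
5

The red star moved from (16, 1) to (11, 2), a distance of √(5² + 1²) ≈ 5.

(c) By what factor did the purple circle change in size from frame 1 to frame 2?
0.6×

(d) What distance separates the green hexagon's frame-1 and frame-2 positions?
2

The green hexagon moved from (3, 6) to (1, 7), a distance of √(2² + 1²) ≈ 2.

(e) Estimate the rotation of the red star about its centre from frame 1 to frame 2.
30° clockwise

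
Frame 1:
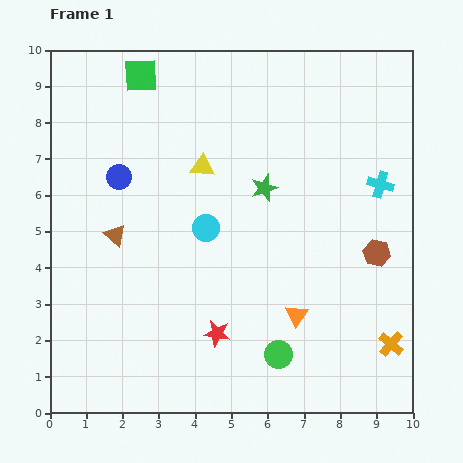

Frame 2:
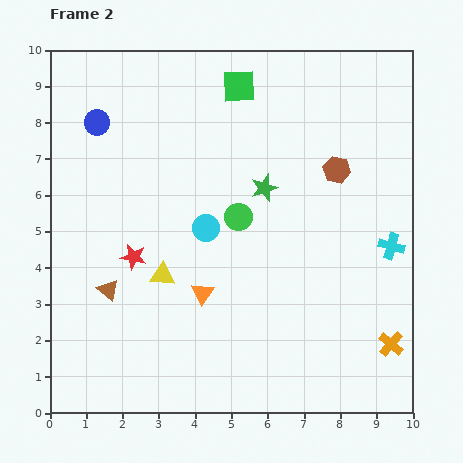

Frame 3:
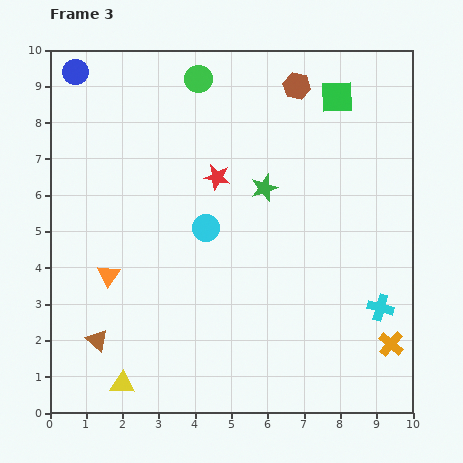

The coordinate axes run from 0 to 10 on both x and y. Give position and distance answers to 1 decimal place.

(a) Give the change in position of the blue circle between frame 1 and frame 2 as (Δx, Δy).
(-0.6, 1.5)

The blue circle was at (1.9, 6.5) in frame 1 and (1.3, 8.0) in frame 2.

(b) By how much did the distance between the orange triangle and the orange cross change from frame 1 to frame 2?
+2.7

Distance in frame 1: 2.7. Distance in frame 2: 5.4.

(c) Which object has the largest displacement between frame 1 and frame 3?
the green circle

(moved 7.9; next 6.4)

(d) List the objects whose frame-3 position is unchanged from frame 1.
the green star, the orange cross, the cyan circle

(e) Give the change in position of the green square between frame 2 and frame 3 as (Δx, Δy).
(2.7, -0.3)

The green square was at (5.2, 9.0) in frame 2 and (7.9, 8.7) in frame 3.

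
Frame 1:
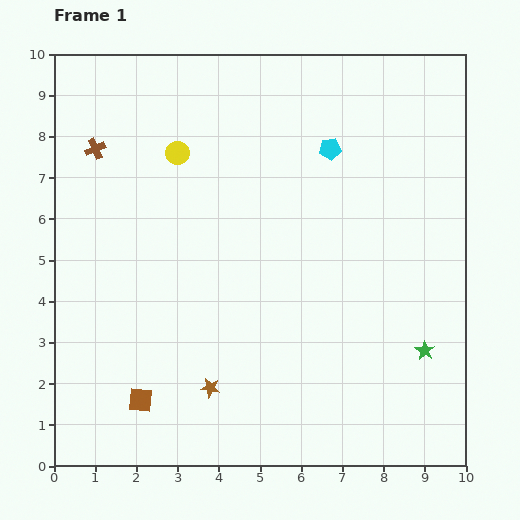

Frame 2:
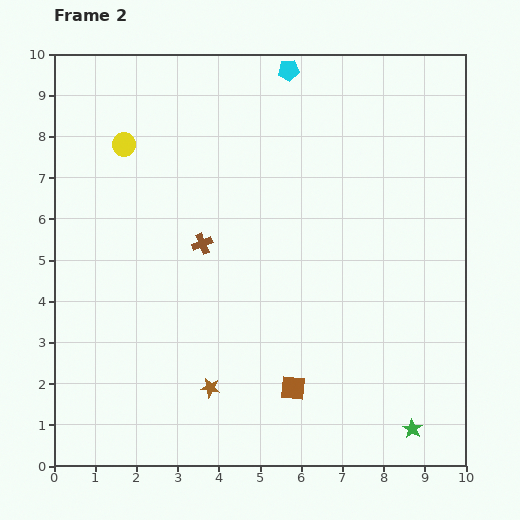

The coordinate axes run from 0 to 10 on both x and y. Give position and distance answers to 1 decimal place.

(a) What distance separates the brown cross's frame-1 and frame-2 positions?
3.5

The brown cross moved from (1.0, 7.7) to (3.6, 5.4), a distance of √(2.6² + 2.3²) ≈ 3.5.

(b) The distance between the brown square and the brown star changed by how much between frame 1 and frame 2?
+0.3

Distance in frame 1: 1.7. Distance in frame 2: 2.0.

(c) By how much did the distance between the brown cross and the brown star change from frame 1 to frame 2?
-2.9

Distance in frame 1: 6.4. Distance in frame 2: 3.5.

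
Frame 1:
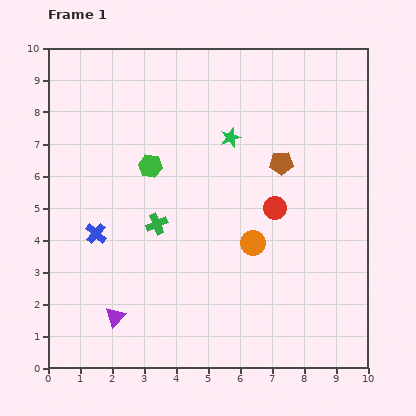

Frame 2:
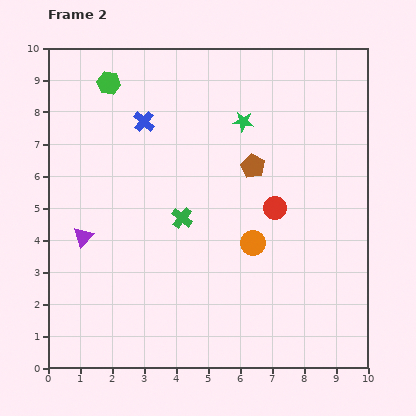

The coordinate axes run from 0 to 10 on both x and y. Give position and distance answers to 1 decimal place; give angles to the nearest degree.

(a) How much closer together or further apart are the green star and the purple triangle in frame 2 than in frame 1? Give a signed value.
-0.5

Distance in frame 1: 6.7. Distance in frame 2: 6.2.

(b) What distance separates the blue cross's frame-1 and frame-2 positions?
3.8

The blue cross moved from (1.5, 4.2) to (3.0, 7.7), a distance of √(1.5² + 3.5²) ≈ 3.8.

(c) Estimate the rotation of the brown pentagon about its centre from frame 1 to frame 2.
30° clockwise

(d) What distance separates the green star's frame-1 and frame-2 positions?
0.6

The green star moved from (5.7, 7.2) to (6.1, 7.7), a distance of √(0.4² + 0.5²) ≈ 0.6.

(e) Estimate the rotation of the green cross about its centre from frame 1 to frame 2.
29° counter-clockwise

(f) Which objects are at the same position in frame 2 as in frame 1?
the red circle, the orange circle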